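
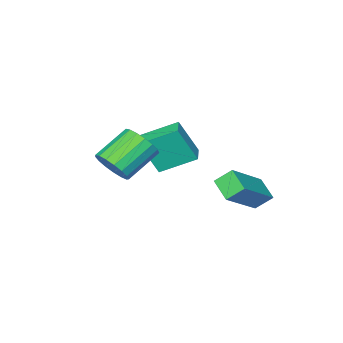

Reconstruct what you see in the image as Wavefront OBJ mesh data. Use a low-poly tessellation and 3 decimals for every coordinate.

v 4.352 -1.876 1.348
v 4.796 -2.054 2.051
v 3.372 -1.961 2.975
v 2.928 -1.784 2.272
v 4.808 -1.648 2.028
v 3.384 -1.555 2.952
v 4.715 -1.294 1.85
v 3.291 -1.201 2.773
v 4.539 -1.074 1.556
v 3.115 -0.981 2.48
v 4.321 -1.037 1.215
v 2.897 -0.945 2.139
v 4.109 -1.193 0.905
v 2.685 -1.1 1.829
v 3.953 -1.506 0.696
v 2.529 -1.413 1.62
v 3.888 -1.903 0.636
v 2.464 -1.81 1.56
v 3.93 -2.294 0.74
v 2.506 -2.201 1.664
v 4.068 -2.59 0.983
v 2.644 -2.497 1.907
v 4.272 -2.722 1.309
v 2.848 -2.629 2.233
v 4.493 -2.66 1.645
v 3.069 -2.567 2.569
v 4.683 -2.419 1.912
v 3.259 -2.326 2.836
v 0.198 0.873 -0.313
v -0.295 1.327 0.273
v 0.439 1.785 -0.818
v -0.054 2.239 -0.232
v 1.954 1.121 0.972
v 1.461 1.575 1.558
v 2.195 2.033 0.467
v 1.702 2.487 1.053
v 0.744 -3.251 -0.349
v 1.292 -3.807 1.195
v -0.346 -2.209 0.414
v 0.202 -2.765 1.957
v 1.398 -2.575 -0.337
v 1.946 -3.131 1.206
v 0.308 -1.533 0.425
v 0.856 -2.089 1.969
f 2 1 5
f 2 5 3
f 3 5 6
f 3 6 4
f 5 1 7
f 5 7 6
f 6 7 8
f 6 8 4
f 7 1 9
f 7 9 8
f 8 9 10
f 8 10 4
f 9 1 11
f 9 11 10
f 10 11 12
f 10 12 4
f 11 1 13
f 11 13 12
f 12 13 14
f 12 14 4
f 13 1 15
f 13 15 14
f 14 15 16
f 14 16 4
f 15 1 17
f 15 17 16
f 16 17 18
f 16 18 4
f 17 1 19
f 17 19 18
f 18 19 20
f 18 20 4
f 19 1 21
f 19 21 20
f 20 21 22
f 20 22 4
f 21 1 23
f 21 23 22
f 22 23 24
f 22 24 4
f 23 1 25
f 23 25 24
f 24 25 26
f 24 26 4
f 25 1 27
f 25 27 26
f 26 27 28
f 26 28 4
f 27 1 2
f 27 2 28
f 28 2 3
f 28 3 4
f 30 32 29
f 33 30 29
f 29 32 31
f 31 33 29
f 30 36 32
f 34 30 33
f 34 36 30
f 32 36 31
f 35 33 31
f 31 36 35
f 35 34 33
f 36 34 35
f 38 40 37
f 41 38 37
f 37 40 39
f 39 41 37
f 38 44 40
f 42 38 41
f 42 44 38
f 40 44 39
f 43 41 39
f 39 44 43
f 43 42 41
f 44 42 43



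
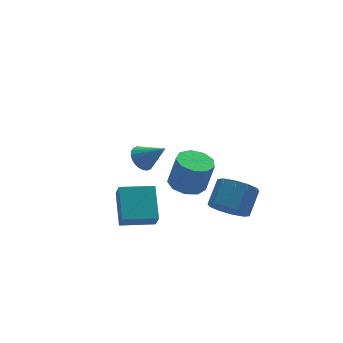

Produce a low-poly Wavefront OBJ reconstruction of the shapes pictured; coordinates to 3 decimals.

v -2.512 -0.803 1.92
v -2.104 -1.059 1.399
v -1.808 -1.677 2.9
v -1.954 -0.842 1.484
v -1.888 -0.619 1.635
v -1.918 -0.425 1.83
v -2.038 -0.288 2.039
v -2.231 -0.229 2.229
v -2.466 -0.258 2.373
v -2.708 -0.37 2.447
v -2.921 -0.548 2.442
v -3.071 -0.764 2.356
v -3.136 -0.987 2.205
v -3.106 -1.181 2.01
v -2.986 -1.318 1.801
v -2.794 -1.377 1.611
v -2.559 -1.348 1.467
v -2.316 -1.236 1.393
v 2.036 2.97 -4.215
v 3 2.876 -4.419
v 3.348 2.636 -2.67
v 2.384 2.73 -2.465
v 2.851 3.526 -4.301
v 3.199 3.286 -2.551
v 2.32 3.915 -4.142
v 2.668 3.676 -2.392
v 1.657 3.863 -4.017
v 2.004 3.623 -2.267
v 1.171 3.392 -3.985
v 1.518 3.152 -2.235
v 1.09 2.724 -4.06
v 1.437 2.484 -2.311
v 1.452 2.171 -4.208
v 1.799 1.931 -2.458
v 2.087 1.992 -4.359
v 2.435 1.752 -2.609
v 2.699 2.27 -4.442
v 3.046 2.031 -2.693
v -3.434 -0.199 -2.87
v -3.553 -0.722 -2.038
v -2.784 1.296 -1.837
v -2.903 0.773 -1.005
v -1.837 -0.793 -3.015
v -1.956 -1.316 -2.183
v -1.187 0.702 -1.982
v -1.306 0.179 -1.15
v 2.493 -0.198 -4.183
v 2.973 0.247 -5.017
v 3.967 0.984 -4.051
v 3.487 0.538 -3.217
v 2.49 0.646 -4.824
v 3.485 1.383 -3.858
v 2.008 0.722 -4.387
v 3.003 1.459 -3.42
v 1.712 0.447 -3.871
v 2.706 1.184 -2.905
v 1.714 -0.075 -3.475
v 2.708 0.662 -2.509
v 2.013 -0.644 -3.349
v 3.007 0.093 -2.383
v 2.495 -1.043 -3.542
v 3.49 -0.306 -2.576
v 2.977 -1.119 -3.98
v 3.972 -0.382 -3.013
v 3.274 -0.844 -4.495
v 4.268 -0.107 -3.529
v 3.272 -0.322 -4.891
v 4.266 0.415 -3.925
f 2 1 4
f 2 4 3
f 4 1 5
f 4 5 3
f 5 1 6
f 5 6 3
f 6 1 7
f 6 7 3
f 7 1 8
f 7 8 3
f 8 1 9
f 8 9 3
f 9 1 10
f 9 10 3
f 10 1 11
f 10 11 3
f 11 1 12
f 11 12 3
f 12 1 13
f 12 13 3
f 13 1 14
f 13 14 3
f 14 1 15
f 14 15 3
f 15 1 16
f 15 16 3
f 16 1 17
f 16 17 3
f 17 1 18
f 17 18 3
f 18 1 2
f 18 2 3
f 20 19 23
f 20 23 21
f 21 23 24
f 21 24 22
f 23 19 25
f 23 25 24
f 24 25 26
f 24 26 22
f 25 19 27
f 25 27 26
f 26 27 28
f 26 28 22
f 27 19 29
f 27 29 28
f 28 29 30
f 28 30 22
f 29 19 31
f 29 31 30
f 30 31 32
f 30 32 22
f 31 19 33
f 31 33 32
f 32 33 34
f 32 34 22
f 33 19 35
f 33 35 34
f 34 35 36
f 34 36 22
f 35 19 37
f 35 37 36
f 36 37 38
f 36 38 22
f 37 19 20
f 37 20 38
f 38 20 21
f 38 21 22
f 40 42 39
f 43 40 39
f 39 42 41
f 41 43 39
f 40 46 42
f 44 40 43
f 44 46 40
f 42 46 41
f 45 43 41
f 41 46 45
f 45 44 43
f 46 44 45
f 48 47 51
f 48 51 49
f 49 51 52
f 49 52 50
f 51 47 53
f 51 53 52
f 52 53 54
f 52 54 50
f 53 47 55
f 53 55 54
f 54 55 56
f 54 56 50
f 55 47 57
f 55 57 56
f 56 57 58
f 56 58 50
f 57 47 59
f 57 59 58
f 58 59 60
f 58 60 50
f 59 47 61
f 59 61 60
f 60 61 62
f 60 62 50
f 61 47 63
f 61 63 62
f 62 63 64
f 62 64 50
f 63 47 65
f 63 65 64
f 64 65 66
f 64 66 50
f 65 47 67
f 65 67 66
f 66 67 68
f 66 68 50
f 67 47 48
f 67 48 68
f 68 48 49
f 68 49 50



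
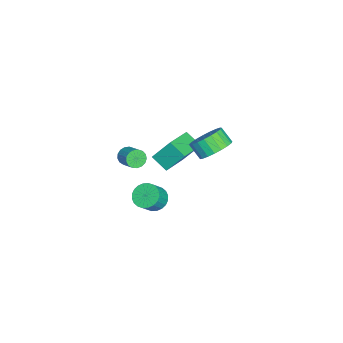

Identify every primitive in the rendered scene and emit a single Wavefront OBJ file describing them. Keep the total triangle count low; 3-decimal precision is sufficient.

v 0.725 -1.181 -0.03
v 1.131 -1.332 -0.445
v 1.901 -0.69 0.075
v 1.495 -0.539 0.49
v 1.007 -1.096 -0.553
v 1.778 -0.454 -0.032
v 0.819 -0.88 -0.541
v 1.589 -0.238 -0.02
v 0.609 -0.732 -0.411
v 1.379 -0.091 0.109
v 0.425 -0.688 -0.195
v 1.196 -0.046 0.325
v 0.31 -0.756 0.059
v 1.081 -0.114 0.58
v 0.291 -0.922 0.293
v 1.061 -0.28 0.813
v 0.37 -1.147 0.453
v 1.141 -0.505 0.973
v 0.531 -1.38 0.502
v 1.302 -0.738 1.022
v 0.736 -1.567 0.429
v 1.507 -0.925 0.949
v 0.939 -1.666 0.251
v 1.709 -1.024 0.771
v 1.092 -1.654 0.009
v 1.863 -1.012 0.529
v 1.161 -1.533 -0.243
v 1.932 -0.891 0.278
v -0.854 3.368 -0.222
v 0.016 2.799 -0.263
v -0.376 2.144 0.5
v -1.246 2.712 0.542
v 0.114 3.092 0.039
v -0.278 2.437 0.802
v 0.046 3.433 0.296
v -0.347 2.777 1.06
v -0.179 3.762 0.464
v -0.571 3.107 1.227
v -0.52 4.024 0.513
v -0.912 3.368 1.277
v -0.919 4.171 0.435
v -1.311 3.516 1.199
v -1.307 4.18 0.244
v -1.699 3.525 1.007
v -1.616 4.049 -0.028
v -2.008 3.393 0.735
v -1.794 3.799 -0.334
v -2.186 3.144 0.43
v -1.809 3.475 -0.62
v -2.201 2.82 0.144
v -1.659 3.133 -0.837
v -2.051 2.477 -0.074
v -1.37 2.831 -0.948
v -1.762 2.175 -0.184
v -0.991 2.622 -0.933
v -1.384 1.966 -0.17
v -0.589 2.542 -0.795
v -0.982 1.886 -0.032
v -0.233 2.604 -0.558
v -0.625 1.949 0.205
v -4.37 0.947 -4.487
v -4.86 0.039 -3.837
v -4.47 1.964 -3.141
v -4.96 1.056 -2.491
v -2.46 0.344 -3.889
v -2.95 -0.564 -3.239
v -2.56 1.361 -2.543
v -3.05 0.453 -1.893
v 2.806 0.668 -1.544
v 3.431 0.918 -1.957
v 4.139 0.581 -1.089
v 3.514 0.332 -0.676
v 3.358 1.172 -1.799
v 4.066 0.836 -0.93
v 3.201 1.35 -1.602
v 3.909 1.013 -0.734
v 2.984 1.424 -1.396
v 3.692 1.087 -0.528
v 2.739 1.382 -1.213
v 3.447 1.046 -0.345
v 2.505 1.233 -1.08
v 3.213 0.896 -0.212
v 2.317 0.997 -1.018
v 3.025 0.66 -0.15
v 2.203 0.711 -1.036
v 2.911 0.374 -0.168
v 2.181 0.419 -1.131
v 2.889 0.082 -0.263
v 2.254 0.164 -1.29
v 2.962 -0.172 -0.421
v 2.411 -0.013 -1.486
v 3.119 -0.35 -0.618
v 2.628 -0.087 -1.692
v 3.336 -0.424 -0.824
v 2.873 -0.046 -1.875
v 3.581 -0.382 -1.007
v 3.107 0.104 -2.008
v 3.815 -0.233 -1.14
v 3.295 0.34 -2.07
v 4.003 0.003 -1.202
v 3.409 0.626 -2.052
v 4.117 0.289 -1.184
f 2 1 5
f 2 5 3
f 3 5 6
f 3 6 4
f 5 1 7
f 5 7 6
f 6 7 8
f 6 8 4
f 7 1 9
f 7 9 8
f 8 9 10
f 8 10 4
f 9 1 11
f 9 11 10
f 10 11 12
f 10 12 4
f 11 1 13
f 11 13 12
f 12 13 14
f 12 14 4
f 13 1 15
f 13 15 14
f 14 15 16
f 14 16 4
f 15 1 17
f 15 17 16
f 16 17 18
f 16 18 4
f 17 1 19
f 17 19 18
f 18 19 20
f 18 20 4
f 19 1 21
f 19 21 20
f 20 21 22
f 20 22 4
f 21 1 23
f 21 23 22
f 22 23 24
f 22 24 4
f 23 1 25
f 23 25 24
f 24 25 26
f 24 26 4
f 25 1 27
f 25 27 26
f 26 27 28
f 26 28 4
f 27 1 2
f 27 2 28
f 28 2 3
f 28 3 4
f 30 29 33
f 30 33 31
f 31 33 34
f 31 34 32
f 33 29 35
f 33 35 34
f 34 35 36
f 34 36 32
f 35 29 37
f 35 37 36
f 36 37 38
f 36 38 32
f 37 29 39
f 37 39 38
f 38 39 40
f 38 40 32
f 39 29 41
f 39 41 40
f 40 41 42
f 40 42 32
f 41 29 43
f 41 43 42
f 42 43 44
f 42 44 32
f 43 29 45
f 43 45 44
f 44 45 46
f 44 46 32
f 45 29 47
f 45 47 46
f 46 47 48
f 46 48 32
f 47 29 49
f 47 49 48
f 48 49 50
f 48 50 32
f 49 29 51
f 49 51 50
f 50 51 52
f 50 52 32
f 51 29 53
f 51 53 52
f 52 53 54
f 52 54 32
f 53 29 55
f 53 55 54
f 54 55 56
f 54 56 32
f 55 29 57
f 55 57 56
f 56 57 58
f 56 58 32
f 57 29 59
f 57 59 58
f 58 59 60
f 58 60 32
f 59 29 30
f 59 30 60
f 60 30 31
f 60 31 32
f 62 64 61
f 65 62 61
f 61 64 63
f 63 65 61
f 62 68 64
f 66 62 65
f 66 68 62
f 64 68 63
f 67 65 63
f 63 68 67
f 67 66 65
f 68 66 67
f 70 69 73
f 70 73 71
f 71 73 74
f 71 74 72
f 73 69 75
f 73 75 74
f 74 75 76
f 74 76 72
f 75 69 77
f 75 77 76
f 76 77 78
f 76 78 72
f 77 69 79
f 77 79 78
f 78 79 80
f 78 80 72
f 79 69 81
f 79 81 80
f 80 81 82
f 80 82 72
f 81 69 83
f 81 83 82
f 82 83 84
f 82 84 72
f 83 69 85
f 83 85 84
f 84 85 86
f 84 86 72
f 85 69 87
f 85 87 86
f 86 87 88
f 86 88 72
f 87 69 89
f 87 89 88
f 88 89 90
f 88 90 72
f 89 69 91
f 89 91 90
f 90 91 92
f 90 92 72
f 91 69 93
f 91 93 92
f 92 93 94
f 92 94 72
f 93 69 95
f 93 95 94
f 94 95 96
f 94 96 72
f 95 69 97
f 95 97 96
f 96 97 98
f 96 98 72
f 97 69 99
f 97 99 98
f 98 99 100
f 98 100 72
f 99 69 101
f 99 101 100
f 100 101 102
f 100 102 72
f 101 69 70
f 101 70 102
f 102 70 71
f 102 71 72



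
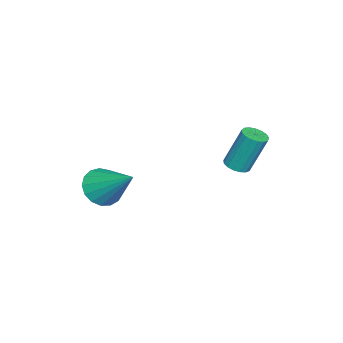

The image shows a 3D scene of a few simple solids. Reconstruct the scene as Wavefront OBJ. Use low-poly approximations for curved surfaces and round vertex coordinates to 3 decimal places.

v 0.666 -3.928 1.887
v 0.987 -3.471 1.156
v 1.374 -2.372 3.173
v 0.575 -3.321 1.202
v 0.184 -3.311 1.404
v -0.096 -3.441 1.717
v -0.202 -3.684 2.069
v -0.11 -3.982 2.38
v 0.16 -4.268 2.577
v 0.546 -4.476 2.616
v 0.96 -4.559 2.489
v 1.306 -4.498 2.223
v 1.505 -4.305 1.881
v 1.512 -4.027 1.54
v 1.325 -3.726 1.278
v -1.768 0.609 2.725
v -1.262 0.406 2.85
v -1.425 1.067 4.581
v -1.932 1.271 4.455
v -1.211 0.653 2.76
v -1.374 1.315 4.491
v -1.288 0.89 2.662
v -1.451 1.552 4.393
v -1.475 1.063 2.579
v -1.638 1.725 4.309
v -1.729 1.132 2.528
v -1.892 1.794 4.259
v -1.992 1.081 2.523
v -2.155 1.743 4.254
v -2.204 0.922 2.564
v -2.367 1.584 4.295
v -2.316 0.691 2.642
v -2.479 1.353 4.372
v -2.303 0.442 2.738
v -2.466 1.103 4.469
v -2.167 0.23 2.832
v -2.33 0.892 4.563
v -1.94 0.106 2.901
v -2.103 0.768 4.632
v -1.673 0.097 2.93
v -1.836 0.758 4.66
v -1.429 0.205 2.911
v -1.592 0.867 4.642
f 2 1 4
f 2 4 3
f 4 1 5
f 4 5 3
f 5 1 6
f 5 6 3
f 6 1 7
f 6 7 3
f 7 1 8
f 7 8 3
f 8 1 9
f 8 9 3
f 9 1 10
f 9 10 3
f 10 1 11
f 10 11 3
f 11 1 12
f 11 12 3
f 12 1 13
f 12 13 3
f 13 1 14
f 13 14 3
f 14 1 15
f 14 15 3
f 15 1 2
f 15 2 3
f 17 16 20
f 17 20 18
f 18 20 21
f 18 21 19
f 20 16 22
f 20 22 21
f 21 22 23
f 21 23 19
f 22 16 24
f 22 24 23
f 23 24 25
f 23 25 19
f 24 16 26
f 24 26 25
f 25 26 27
f 25 27 19
f 26 16 28
f 26 28 27
f 27 28 29
f 27 29 19
f 28 16 30
f 28 30 29
f 29 30 31
f 29 31 19
f 30 16 32
f 30 32 31
f 31 32 33
f 31 33 19
f 32 16 34
f 32 34 33
f 33 34 35
f 33 35 19
f 34 16 36
f 34 36 35
f 35 36 37
f 35 37 19
f 36 16 38
f 36 38 37
f 37 38 39
f 37 39 19
f 38 16 40
f 38 40 39
f 39 40 41
f 39 41 19
f 40 16 42
f 40 42 41
f 41 42 43
f 41 43 19
f 42 16 17
f 42 17 43
f 43 17 18
f 43 18 19



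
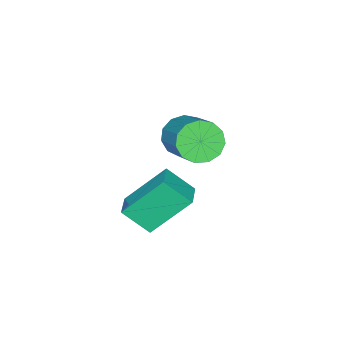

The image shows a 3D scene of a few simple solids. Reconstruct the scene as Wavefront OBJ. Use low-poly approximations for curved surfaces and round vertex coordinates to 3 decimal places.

v 0.562 3.109 -3.229
v 0.976 2.147 -2.315
v 1.408 3.649 -3.044
v 1.821 2.687 -2.13
v 1.599 2.033 -4.83
v 2.012 1.071 -3.916
v 2.444 2.573 -4.645
v 2.858 1.611 -3.731
v -2.349 0.418 -3.787
v -1.538 0.213 -4.216
v -0.52 1.696 -3.002
v -1.331 1.902 -2.573
v -1.763 0.6 -4.499
v -0.745 2.083 -3.286
v -2.174 0.929 -4.557
v -1.157 2.412 -3.343
v -2.641 1.096 -4.37
v -1.623 2.579 -3.156
v -3.015 1.048 -3.997
v -1.997 2.531 -2.784
v -3.177 0.8 -3.558
v -2.159 2.283 -2.345
v -3.077 0.431 -3.192
v -2.059 1.914 -1.978
v -2.745 0.058 -3.014
v -1.727 1.541 -1.801
v -2.288 -0.2 -3.082
v -1.27 1.283 -1.868
v -1.85 -0.262 -3.373
v -0.832 1.221 -2.16
v -1.57 -0.108 -3.796
v -0.553 1.375 -2.582
f 2 4 1
f 5 2 1
f 1 4 3
f 3 5 1
f 2 8 4
f 6 2 5
f 6 8 2
f 4 8 3
f 7 5 3
f 3 8 7
f 7 6 5
f 8 6 7
f 10 9 13
f 10 13 11
f 11 13 14
f 11 14 12
f 13 9 15
f 13 15 14
f 14 15 16
f 14 16 12
f 15 9 17
f 15 17 16
f 16 17 18
f 16 18 12
f 17 9 19
f 17 19 18
f 18 19 20
f 18 20 12
f 19 9 21
f 19 21 20
f 20 21 22
f 20 22 12
f 21 9 23
f 21 23 22
f 22 23 24
f 22 24 12
f 23 9 25
f 23 25 24
f 24 25 26
f 24 26 12
f 25 9 27
f 25 27 26
f 26 27 28
f 26 28 12
f 27 9 29
f 27 29 28
f 28 29 30
f 28 30 12
f 29 9 31
f 29 31 30
f 30 31 32
f 30 32 12
f 31 9 10
f 31 10 32
f 32 10 11
f 32 11 12



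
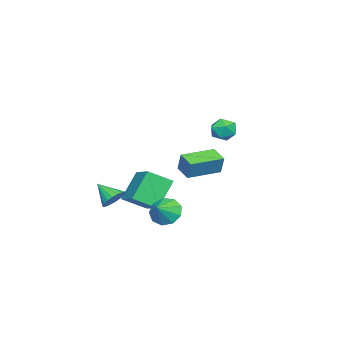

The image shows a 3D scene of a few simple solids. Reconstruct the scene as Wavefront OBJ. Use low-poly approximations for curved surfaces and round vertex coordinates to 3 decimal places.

v 1.219 3.331 4.401
v 1.607 3.497 3.76
v 1.273 2.123 4.12
v 1.661 2.289 3.479
v 1.992 2.388 4.165
v 1.958 3.135 4.338
v 0.922 2.485 3.542
v 0.888 3.232 3.715
v 1.423 2.975 3.229
v 2.085 2.915 3.614
v 0.795 2.705 4.266
v 1.457 2.645 4.651
v 2.665 -2.566 -1.185
v 3.013 -2.194 -0.648
v 2.455 -3.594 -0.335
v 2.7 -2.099 -0.611
v 2.379 -2.097 -0.688
v 2.116 -2.188 -0.863
v 1.961 -2.354 -1.101
v 1.945 -2.561 -1.357
v 2.072 -2.77 -1.578
v 2.316 -2.938 -1.721
v 2.63 -3.032 -1.758
v 2.95 -3.034 -1.681
v 3.214 -2.943 -1.507
v 3.369 -2.778 -1.268
v 3.384 -2.57 -1.013
v 3.257 -2.362 -0.791
v 1.286 0.294 0.922
v 1.546 0.577 1.964
v -0.238 1.443 0.99
v 0.022 1.726 2.032
v 1.858 1.074 0.568
v 2.118 1.357 1.61
v 0.334 2.223 0.636
v 0.594 2.506 1.678
v -2.747 -3.299 -3.858
v -3.906 -2.944 -2.243
v -1.33 -1.976 -3.133
v -2.49 -1.62 -1.517
v -2.05 -4.46 -3.103
v -3.21 -4.104 -1.487
v -0.634 -3.136 -2.377
v -1.793 -2.781 -0.762
v -0.624 -1.232 -3.004
v -0.12 -1.219 -3.797
v 0.304 -1.308 -2.416
v -0.207 -0.619 -3.582
v -0.489 -0.306 -3.096
v -0.834 -0.427 -2.567
v -1.081 -0.924 -2.242
v -1.113 -1.565 -2.274
v -0.917 -2.051 -2.647
v -0.583 -2.153 -3.187
v -0.268 -1.825 -3.641
f 1 12 6
f 1 6 2
f 1 2 8
f 1 8 11
f 1 11 12
f 2 6 10
f 6 12 5
f 12 11 3
f 11 8 7
f 8 2 9
f 4 10 5
f 4 5 3
f 4 3 7
f 4 7 9
f 4 9 10
f 5 10 6
f 3 5 12
f 7 3 11
f 9 7 8
f 10 9 2
f 14 13 16
f 14 16 15
f 16 13 17
f 16 17 15
f 17 13 18
f 17 18 15
f 18 13 19
f 18 19 15
f 19 13 20
f 19 20 15
f 20 13 21
f 20 21 15
f 21 13 22
f 21 22 15
f 22 13 23
f 22 23 15
f 23 13 24
f 23 24 15
f 24 13 25
f 24 25 15
f 25 13 26
f 25 26 15
f 26 13 27
f 26 27 15
f 27 13 28
f 27 28 15
f 28 13 14
f 28 14 15
f 30 32 29
f 33 30 29
f 29 32 31
f 31 33 29
f 30 36 32
f 34 30 33
f 34 36 30
f 32 36 31
f 35 33 31
f 31 36 35
f 35 34 33
f 36 34 35
f 38 40 37
f 41 38 37
f 37 40 39
f 39 41 37
f 38 44 40
f 42 38 41
f 42 44 38
f 40 44 39
f 43 41 39
f 39 44 43
f 43 42 41
f 44 42 43
f 46 45 48
f 46 48 47
f 48 45 49
f 48 49 47
f 49 45 50
f 49 50 47
f 50 45 51
f 50 51 47
f 51 45 52
f 51 52 47
f 52 45 53
f 52 53 47
f 53 45 54
f 53 54 47
f 54 45 55
f 54 55 47
f 55 45 46
f 55 46 47



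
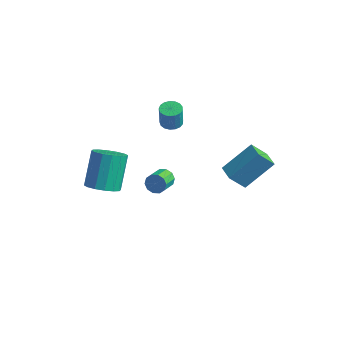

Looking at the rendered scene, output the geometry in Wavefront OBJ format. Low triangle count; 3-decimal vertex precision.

v -0.49 -2.084 0.833
v -0.155 -2.227 0.421
v 0.006 -3.159 0.876
v -0.33 -3.016 1.287
v 0.032 -2.077 0.662
v 0.193 -3.01 1.117
v 0.02 -1.93 0.968
v 0.181 -2.863 1.423
v -0.187 -1.841 1.222
v -0.027 -2.774 1.677
v -0.51 -1.846 1.328
v -0.35 -2.778 1.783
v -0.826 -1.941 1.244
v -0.665 -2.873 1.699
v -1.013 -2.09 1.003
v -0.852 -3.023 1.458
v -1.001 -2.237 0.697
v -0.84 -3.17 1.152
v -0.793 -2.326 0.443
v -0.633 -3.259 0.898
v -0.47 -2.322 0.337
v -0.31 -3.254 0.792
v 3.277 -0.875 1.26
v 2.763 -1.485 2.236
v 2.551 -0.364 1.197
v 2.037 -0.974 2.172
v 4.063 0.394 2.468
v 3.549 -0.216 3.443
v 3.337 0.905 2.404
v 2.823 0.295 3.38
v -1.638 0.249 2.691
v -1.246 0.662 2.714
v -1.229 0.584 3.851
v -1.622 0.171 3.829
v -1.483 0.797 2.727
v -1.467 0.718 3.864
v -1.756 0.806 2.732
v -1.739 0.727 3.869
v -2.001 0.687 2.727
v -1.985 0.609 3.864
v -2.164 0.468 2.714
v -2.147 0.39 3.851
v -2.206 0.199 2.696
v -2.19 0.121 3.833
v -2.118 -0.058 2.677
v -2.102 -0.137 3.814
v -1.92 -0.245 2.661
v -1.904 -0.324 3.799
v -1.658 -0.319 2.652
v -1.641 -0.398 3.79
v -1.391 -0.263 2.652
v -1.374 -0.341 3.79
v -1.181 -0.089 2.661
v -1.164 -0.168 3.799
v -1.075 0.162 2.677
v -1.059 0.084 3.814
v -1.099 0.433 2.696
v -1.082 0.355 3.833
v -2.548 -4.194 0.717
v -2.042 -4.699 1.23
v -2.426 -3.53 2.757
v -2.932 -3.026 2.243
v -1.761 -4.384 1.06
v -2.144 -3.216 2.586
v -1.69 -4.018 0.798
v -2.073 -2.85 2.324
v -1.849 -3.7 0.514
v -2.233 -2.531 2.04
v -2.196 -3.514 0.284
v -2.579 -2.345 1.811
v -2.637 -3.51 0.171
v -3.02 -2.341 1.697
v -3.054 -3.69 0.203
v -3.438 -2.521 1.73
v -3.336 -4.004 0.374
v -3.719 -2.836 1.9
v -3.407 -4.37 0.636
v -3.79 -3.202 2.162
v -3.247 -4.689 0.92
v -3.631 -3.52 2.446
v -2.901 -4.875 1.149
v -3.284 -3.706 2.676
v -2.46 -4.879 1.263
v -2.843 -3.71 2.789
f 2 1 5
f 2 5 3
f 3 5 6
f 3 6 4
f 5 1 7
f 5 7 6
f 6 7 8
f 6 8 4
f 7 1 9
f 7 9 8
f 8 9 10
f 8 10 4
f 9 1 11
f 9 11 10
f 10 11 12
f 10 12 4
f 11 1 13
f 11 13 12
f 12 13 14
f 12 14 4
f 13 1 15
f 13 15 14
f 14 15 16
f 14 16 4
f 15 1 17
f 15 17 16
f 16 17 18
f 16 18 4
f 17 1 19
f 17 19 18
f 18 19 20
f 18 20 4
f 19 1 21
f 19 21 20
f 20 21 22
f 20 22 4
f 21 1 2
f 21 2 22
f 22 2 3
f 22 3 4
f 24 26 23
f 27 24 23
f 23 26 25
f 25 27 23
f 24 30 26
f 28 24 27
f 28 30 24
f 26 30 25
f 29 27 25
f 25 30 29
f 29 28 27
f 30 28 29
f 32 31 35
f 32 35 33
f 33 35 36
f 33 36 34
f 35 31 37
f 35 37 36
f 36 37 38
f 36 38 34
f 37 31 39
f 37 39 38
f 38 39 40
f 38 40 34
f 39 31 41
f 39 41 40
f 40 41 42
f 40 42 34
f 41 31 43
f 41 43 42
f 42 43 44
f 42 44 34
f 43 31 45
f 43 45 44
f 44 45 46
f 44 46 34
f 45 31 47
f 45 47 46
f 46 47 48
f 46 48 34
f 47 31 49
f 47 49 48
f 48 49 50
f 48 50 34
f 49 31 51
f 49 51 50
f 50 51 52
f 50 52 34
f 51 31 53
f 51 53 52
f 52 53 54
f 52 54 34
f 53 31 55
f 53 55 54
f 54 55 56
f 54 56 34
f 55 31 57
f 55 57 56
f 56 57 58
f 56 58 34
f 57 31 32
f 57 32 58
f 58 32 33
f 58 33 34
f 60 59 63
f 60 63 61
f 61 63 64
f 61 64 62
f 63 59 65
f 63 65 64
f 64 65 66
f 64 66 62
f 65 59 67
f 65 67 66
f 66 67 68
f 66 68 62
f 67 59 69
f 67 69 68
f 68 69 70
f 68 70 62
f 69 59 71
f 69 71 70
f 70 71 72
f 70 72 62
f 71 59 73
f 71 73 72
f 72 73 74
f 72 74 62
f 73 59 75
f 73 75 74
f 74 75 76
f 74 76 62
f 75 59 77
f 75 77 76
f 76 77 78
f 76 78 62
f 77 59 79
f 77 79 78
f 78 79 80
f 78 80 62
f 79 59 81
f 79 81 80
f 80 81 82
f 80 82 62
f 81 59 83
f 81 83 82
f 82 83 84
f 82 84 62
f 83 59 60
f 83 60 84
f 84 60 61
f 84 61 62



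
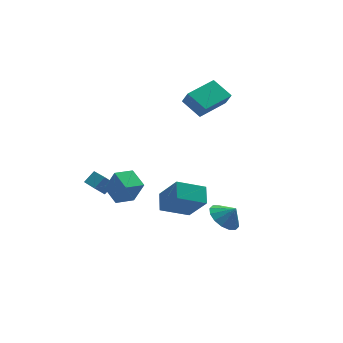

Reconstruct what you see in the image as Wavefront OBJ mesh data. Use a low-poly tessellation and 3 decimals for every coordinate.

v -4.2 -0.397 -2.646
v -3.763 -0.831 -1.235
v -4.348 0.852 -2.217
v -3.912 0.419 -0.805
v -3.028 -0.159 -2.935
v -2.592 -0.592 -1.523
v -3.177 1.091 -2.505
v -2.74 0.657 -1.094
v 1.277 0.626 2.222
v 1.416 0.19 3.054
v 0.731 1.805 2.932
v 0.87 1.368 3.764
v 3.25 1.472 2.336
v 3.389 1.035 3.168
v 2.704 2.65 3.046
v 2.843 2.214 3.878
v -3.994 1.736 -3.428
v -4.528 1.85 -2.83
v -4.1 3.106 -3.785
v -4.634 3.221 -3.187
v -3.306 1.939 -2.853
v -3.84 2.054 -2.255
v -3.412 3.31 -3.21
v -3.946 3.424 -2.612
v -1.333 0.209 -4.541
v -0.788 -0.931 -2.915
v -0.91 1.226 -3.97
v -0.365 0.085 -2.344
v 0.345 -0.065 -5.296
v 0.89 -1.206 -3.67
v 0.768 0.951 -4.725
v 1.313 -0.189 -3.099
v 0.96 -3.297 -3.447
v 1.533 -2.442 -3.485
v 1.5 -3.623 -2.633
v 1.125 -2.32 -3.165
v 0.672 -2.46 -2.92
v 0.296 -2.824 -2.817
v 0.099 -3.315 -2.882
v 0.132 -3.801 -3.099
v 0.386 -4.152 -3.409
v 0.795 -4.274 -3.729
v 1.247 -4.134 -3.974
v 1.623 -3.77 -4.077
v 1.821 -3.279 -4.012
v 1.788 -2.793 -3.795
f 2 4 1
f 5 2 1
f 1 4 3
f 3 5 1
f 2 8 4
f 6 2 5
f 6 8 2
f 4 8 3
f 7 5 3
f 3 8 7
f 7 6 5
f 8 6 7
f 10 12 9
f 13 10 9
f 9 12 11
f 11 13 9
f 10 16 12
f 14 10 13
f 14 16 10
f 12 16 11
f 15 13 11
f 11 16 15
f 15 14 13
f 16 14 15
f 18 20 17
f 21 18 17
f 17 20 19
f 19 21 17
f 18 24 20
f 22 18 21
f 22 24 18
f 20 24 19
f 23 21 19
f 19 24 23
f 23 22 21
f 24 22 23
f 26 28 25
f 29 26 25
f 25 28 27
f 27 29 25
f 26 32 28
f 30 26 29
f 30 32 26
f 28 32 27
f 31 29 27
f 27 32 31
f 31 30 29
f 32 30 31
f 34 33 36
f 34 36 35
f 36 33 37
f 36 37 35
f 37 33 38
f 37 38 35
f 38 33 39
f 38 39 35
f 39 33 40
f 39 40 35
f 40 33 41
f 40 41 35
f 41 33 42
f 41 42 35
f 42 33 43
f 42 43 35
f 43 33 44
f 43 44 35
f 44 33 45
f 44 45 35
f 45 33 46
f 45 46 35
f 46 33 34
f 46 34 35



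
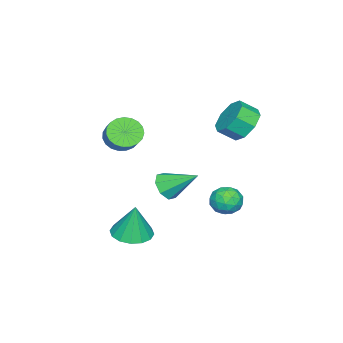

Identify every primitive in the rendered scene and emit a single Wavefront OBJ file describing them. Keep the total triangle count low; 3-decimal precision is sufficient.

v 2.16 -1.203 -4.689
v 2.748 -0.359 -4.847
v 2.28 -0.937 -2.831
v 2.241 -0.177 -4.84
v 1.713 -0.269 -4.793
v 1.304 -0.612 -4.717
v 1.125 -1.112 -4.634
v 1.223 -1.637 -4.566
v 1.572 -2.046 -4.53
v 2.078 -2.228 -4.537
v 2.607 -2.136 -4.584
v 3.015 -1.793 -4.66
v 3.194 -1.293 -4.743
v 3.096 -0.768 -4.812
v -1.863 2.74 1.525
v -0.908 3.075 1.242
v -0.463 2.334 1.873
v -1.417 2 2.155
v -1.189 3.458 1.891
v -0.744 2.717 2.522
v -1.865 3.421 2.324
v -1.419 2.68 2.955
v -2.539 2.985 2.29
v -2.093 2.244 2.92
v -2.817 2.406 1.807
v -2.372 1.665 2.438
v -2.536 2.023 1.158
v -2.091 1.282 1.789
v -1.861 2.06 0.725
v -1.415 1.319 1.356
v -1.187 2.496 0.76
v -0.741 1.755 1.39
v -1.753 2.505 -3.49
v -1.141 2.19 -4.043
v -2.519 1.31 -3.657
v -1.907 0.995 -4.21
v -1.723 1.083 -3.35
v -1.249 1.822 -3.247
v -2.411 1.678 -4.453
v -1.937 2.417 -4.35
v -1.547 1.678 -4.638
v -1.122 1.311 -3.956
v -2.538 2.189 -3.744
v -2.113 1.822 -3.062
v -1.38 2.452 -3.752
v -2.28 1.048 -3.948
v -2.172 1.1 -3.443
v -1.812 0.914 -3.768
v -1.443 2.236 -3.284
v -1.083 2.05 -3.609
v -1.426 1.4 -3.202
v -2.577 1.45 -4.091
v -2.217 1.264 -4.416
v -1.848 2.586 -3.932
v -1.488 2.4 -4.257
v -2.234 2.1 -4.498
v -1.259 1.966 -4.426
v -1.709 1.264 -4.524
v -2.005 1.666 -4.667
v -1.727 2.1 -4.607
v -1.009 1.75 -4.026
v -1.459 1.048 -4.124
v -1.351 1.1 -3.619
v -1.072 1.534 -3.558
v -1.248 1.45 -4.376
v -2.201 2.452 -3.576
v -2.651 1.75 -3.674
v -2.588 1.966 -4.142
v -2.309 2.4 -4.081
v -1.951 2.236 -3.176
v -2.401 1.534 -3.274
v -1.933 1.4 -3.093
v -1.655 1.834 -3.033
v -2.412 2.05 -3.324
v 0.708 -2.512 0.723
v 1.284 -2.343 0.066
v 1.949 -1.758 0.8
v 1.372 -1.928 1.457
v 1.054 -2.054 0.044
v 1.719 -1.469 0.778
v 0.765 -1.844 0.138
v 1.429 -1.259 0.872
v 0.465 -1.749 0.334
v 1.13 -1.164 1.068
v 0.208 -1.787 0.598
v 0.872 -1.202 1.332
v 0.037 -1.95 0.882
v 0.701 -1.365 1.616
v -0.018 -2.21 1.14
v 0.646 -1.625 1.874
v 0.052 -2.523 1.325
v 0.717 -1.938 2.059
v 0.236 -2.834 1.406
v 0.901 -2.249 2.14
v 0.501 -3.089 1.369
v 1.166 -2.504 2.103
v 0.803 -3.244 1.22
v 1.467 -2.659 1.954
v 1.087 -3.273 0.986
v 1.752 -2.688 1.72
v 1.306 -3.171 0.706
v 1.971 -2.586 1.44
v 1.422 -2.954 0.429
v 2.086 -2.369 1.163
v 1.414 -2.662 0.202
v 2.079 -2.077 0.936
v -1.968 -1.539 -3.804
v -1.41 -1.124 -4.327
v -2.172 0.079 -2.736
v -2.041 -1.069 -4.532
v -2.63 -1.289 -4.31
v -2.83 -1.656 -3.792
v -2.526 -1.955 -3.281
v -1.895 -2.01 -3.076
v -1.306 -1.79 -3.297
v -1.106 -1.423 -3.816
f 2 1 4
f 2 4 3
f 4 1 5
f 4 5 3
f 5 1 6
f 5 6 3
f 6 1 7
f 6 7 3
f 7 1 8
f 7 8 3
f 8 1 9
f 8 9 3
f 9 1 10
f 9 10 3
f 10 1 11
f 10 11 3
f 11 1 12
f 11 12 3
f 12 1 13
f 12 13 3
f 13 1 14
f 13 14 3
f 14 1 2
f 14 2 3
f 16 15 19
f 16 19 17
f 17 19 20
f 17 20 18
f 19 15 21
f 19 21 20
f 20 21 22
f 20 22 18
f 21 15 23
f 21 23 22
f 22 23 24
f 22 24 18
f 23 15 25
f 23 25 24
f 24 25 26
f 24 26 18
f 25 15 27
f 25 27 26
f 26 27 28
f 26 28 18
f 27 15 29
f 27 29 28
f 28 29 30
f 28 30 18
f 29 15 31
f 29 31 30
f 30 31 32
f 30 32 18
f 31 15 16
f 31 16 32
f 32 16 17
f 32 17 18
f 33 70 49
f 70 44 73
f 49 73 38
f 70 73 49
f 33 49 45
f 49 38 50
f 45 50 34
f 49 50 45
f 33 45 54
f 45 34 55
f 54 55 40
f 45 55 54
f 33 54 66
f 54 40 69
f 66 69 43
f 54 69 66
f 33 66 70
f 66 43 74
f 70 74 44
f 66 74 70
f 34 50 61
f 50 38 64
f 61 64 42
f 50 64 61
f 38 73 51
f 73 44 72
f 51 72 37
f 73 72 51
f 44 74 71
f 74 43 67
f 71 67 35
f 74 67 71
f 43 69 68
f 69 40 56
f 68 56 39
f 69 56 68
f 40 55 60
f 55 34 57
f 60 57 41
f 55 57 60
f 36 62 48
f 62 42 63
f 48 63 37
f 62 63 48
f 36 48 46
f 48 37 47
f 46 47 35
f 48 47 46
f 36 46 53
f 46 35 52
f 53 52 39
f 46 52 53
f 36 53 58
f 53 39 59
f 58 59 41
f 53 59 58
f 36 58 62
f 58 41 65
f 62 65 42
f 58 65 62
f 37 63 51
f 63 42 64
f 51 64 38
f 63 64 51
f 35 47 71
f 47 37 72
f 71 72 44
f 47 72 71
f 39 52 68
f 52 35 67
f 68 67 43
f 52 67 68
f 41 59 60
f 59 39 56
f 60 56 40
f 59 56 60
f 42 65 61
f 65 41 57
f 61 57 34
f 65 57 61
f 76 75 79
f 76 79 77
f 77 79 80
f 77 80 78
f 79 75 81
f 79 81 80
f 80 81 82
f 80 82 78
f 81 75 83
f 81 83 82
f 82 83 84
f 82 84 78
f 83 75 85
f 83 85 84
f 84 85 86
f 84 86 78
f 85 75 87
f 85 87 86
f 86 87 88
f 86 88 78
f 87 75 89
f 87 89 88
f 88 89 90
f 88 90 78
f 89 75 91
f 89 91 90
f 90 91 92
f 90 92 78
f 91 75 93
f 91 93 92
f 92 93 94
f 92 94 78
f 93 75 95
f 93 95 94
f 94 95 96
f 94 96 78
f 95 75 97
f 95 97 96
f 96 97 98
f 96 98 78
f 97 75 99
f 97 99 98
f 98 99 100
f 98 100 78
f 99 75 101
f 99 101 100
f 100 101 102
f 100 102 78
f 101 75 103
f 101 103 102
f 102 103 104
f 102 104 78
f 103 75 105
f 103 105 104
f 104 105 106
f 104 106 78
f 105 75 76
f 105 76 106
f 106 76 77
f 106 77 78
f 108 107 110
f 108 110 109
f 110 107 111
f 110 111 109
f 111 107 112
f 111 112 109
f 112 107 113
f 112 113 109
f 113 107 114
f 113 114 109
f 114 107 115
f 114 115 109
f 115 107 116
f 115 116 109
f 116 107 108
f 116 108 109



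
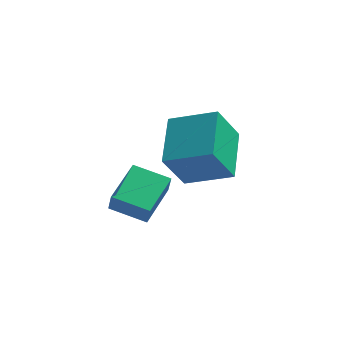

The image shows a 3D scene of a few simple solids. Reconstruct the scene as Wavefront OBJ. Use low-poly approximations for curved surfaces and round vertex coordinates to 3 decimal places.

v -1.708 1.046 -2.483
v -2.385 0.456 -0.957
v -1.782 3.014 -1.755
v -2.459 2.425 -0.229
v 0.019 0.855 -1.791
v -0.658 0.266 -0.265
v -0.055 2.824 -1.063
v -0.732 2.234 0.463
v -3.774 -2.027 -1.559
v -3.635 -2.274 -0.778
v -3.314 -0.435 -1.136
v -3.175 -0.682 -0.356
v -2.465 -2.318 -1.884
v -2.326 -2.565 -1.104
v -2.005 -0.726 -1.462
v -1.866 -0.973 -0.681
f 2 4 1
f 5 2 1
f 1 4 3
f 3 5 1
f 2 8 4
f 6 2 5
f 6 8 2
f 4 8 3
f 7 5 3
f 3 8 7
f 7 6 5
f 8 6 7
f 10 12 9
f 13 10 9
f 9 12 11
f 11 13 9
f 10 16 12
f 14 10 13
f 14 16 10
f 12 16 11
f 15 13 11
f 11 16 15
f 15 14 13
f 16 14 15



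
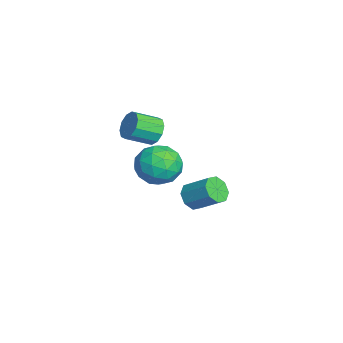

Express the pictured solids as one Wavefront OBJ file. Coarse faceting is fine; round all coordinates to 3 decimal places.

v 2.707 1.103 1.178
v 3.651 0.75 1.766
v 1.609 0.09 2.334
v 2.553 -0.263 2.922
v 2.21 0.851 2.983
v 2.889 1.477 2.269
v 2.371 -0.637 1.831
v 3.05 -0.011 1.117
v 3.444 -0.326 2.17
v 3.344 0.594 2.882
v 1.916 0.246 1.218
v 1.816 1.166 1.93
v 3.276 1.015 1.371
v 1.984 -0.175 2.729
v 1.783 0.48 2.765
v 2.338 0.272 3.111
v 2.828 1.443 1.666
v 3.383 1.235 2.012
v 2.536 1.295 2.727
v 1.877 -0.395 2.088
v 2.432 -0.603 2.434
v 2.922 0.568 0.989
v 3.477 0.36 1.335
v 2.724 -0.455 1.373
v 3.708 0.175 1.954
v 3.063 -0.42 2.633
v 2.956 -0.64 1.992
v 3.355 -0.272 1.572
v 3.65 0.716 2.372
v 3.005 0.121 3.051
v 2.803 0.776 3.087
v 3.202 1.144 2.667
v 3.528 0.084 2.609
v 2.255 0.719 1.049
v 1.61 0.124 1.728
v 2.058 -0.304 1.433
v 2.457 0.064 1.013
v 2.197 1.26 1.467
v 1.552 0.665 2.146
v 1.905 1.112 2.528
v 2.304 1.48 2.108
v 1.732 0.756 1.491
v -3.199 0.605 0.639
v -2.658 0.422 0.036
v -2.341 -0.828 0.699
v -2.881 -0.645 1.301
v -2.407 0.68 0.401
v -2.09 -0.57 1.064
v -2.458 0.909 0.857
v -2.141 -0.341 1.52
v -2.792 1.022 1.23
v -2.475 -0.228 1.893
v -3.281 0.976 1.377
v -2.964 -0.274 2.04
v -3.739 0.788 1.241
v -3.422 -0.462 1.904
v -3.99 0.53 0.876
v -3.673 -0.72 1.539
v -3.939 0.301 0.42
v -3.622 -0.949 1.083
v -3.605 0.188 0.047
v -3.288 -1.062 0.71
v -3.116 0.234 -0.1
v -2.799 -1.016 0.563
v -0.6 2.186 -2.312
v 0.069 1.766 -2.325
v 0.77 2.855 -1.402
v 0.1 3.274 -1.388
v 0.039 2.168 -2.776
v 0.739 3.256 -1.852
v -0.366 2.58 -2.955
v 0.335 3.669 -2.031
v -0.908 2.762 -2.757
v -0.207 3.85 -1.833
v -1.27 2.605 -2.298
v -0.569 3.694 -1.375
v -1.239 2.204 -1.848
v -0.539 3.292 -0.924
v -0.835 1.791 -1.669
v -0.134 2.88 -0.745
v -0.293 1.61 -1.867
v 0.408 2.698 -0.943
f 1 38 17
f 38 12 41
f 17 41 6
f 38 41 17
f 1 17 13
f 17 6 18
f 13 18 2
f 17 18 13
f 1 13 22
f 13 2 23
f 22 23 8
f 13 23 22
f 1 22 34
f 22 8 37
f 34 37 11
f 22 37 34
f 1 34 38
f 34 11 42
f 38 42 12
f 34 42 38
f 2 18 29
f 18 6 32
f 29 32 10
f 18 32 29
f 6 41 19
f 41 12 40
f 19 40 5
f 41 40 19
f 12 42 39
f 42 11 35
f 39 35 3
f 42 35 39
f 11 37 36
f 37 8 24
f 36 24 7
f 37 24 36
f 8 23 28
f 23 2 25
f 28 25 9
f 23 25 28
f 4 30 16
f 30 10 31
f 16 31 5
f 30 31 16
f 4 16 14
f 16 5 15
f 14 15 3
f 16 15 14
f 4 14 21
f 14 3 20
f 21 20 7
f 14 20 21
f 4 21 26
f 21 7 27
f 26 27 9
f 21 27 26
f 4 26 30
f 26 9 33
f 30 33 10
f 26 33 30
f 5 31 19
f 31 10 32
f 19 32 6
f 31 32 19
f 3 15 39
f 15 5 40
f 39 40 12
f 15 40 39
f 7 20 36
f 20 3 35
f 36 35 11
f 20 35 36
f 9 27 28
f 27 7 24
f 28 24 8
f 27 24 28
f 10 33 29
f 33 9 25
f 29 25 2
f 33 25 29
f 44 43 47
f 44 47 45
f 45 47 48
f 45 48 46
f 47 43 49
f 47 49 48
f 48 49 50
f 48 50 46
f 49 43 51
f 49 51 50
f 50 51 52
f 50 52 46
f 51 43 53
f 51 53 52
f 52 53 54
f 52 54 46
f 53 43 55
f 53 55 54
f 54 55 56
f 54 56 46
f 55 43 57
f 55 57 56
f 56 57 58
f 56 58 46
f 57 43 59
f 57 59 58
f 58 59 60
f 58 60 46
f 59 43 61
f 59 61 60
f 60 61 62
f 60 62 46
f 61 43 63
f 61 63 62
f 62 63 64
f 62 64 46
f 63 43 44
f 63 44 64
f 64 44 45
f 64 45 46
f 66 65 69
f 66 69 67
f 67 69 70
f 67 70 68
f 69 65 71
f 69 71 70
f 70 71 72
f 70 72 68
f 71 65 73
f 71 73 72
f 72 73 74
f 72 74 68
f 73 65 75
f 73 75 74
f 74 75 76
f 74 76 68
f 75 65 77
f 75 77 76
f 76 77 78
f 76 78 68
f 77 65 79
f 77 79 78
f 78 79 80
f 78 80 68
f 79 65 81
f 79 81 80
f 80 81 82
f 80 82 68
f 81 65 66
f 81 66 82
f 82 66 67
f 82 67 68



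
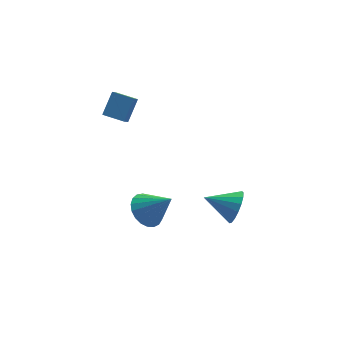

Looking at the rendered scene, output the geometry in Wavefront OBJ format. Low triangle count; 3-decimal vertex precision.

v -3.936 3.239 2.492
v -3.193 4.028 3.558
v -3.601 3.755 1.877
v -2.858 4.543 2.942
v -2.942 2.457 2.378
v -2.199 3.245 3.443
v -2.607 2.972 1.762
v -1.864 3.761 2.828
v 2.087 -1.717 -2.463
v 2.567 -1.398 -1.585
v 0.493 -1.043 -1.837
v 2.611 -1.005 -1.896
v 2.535 -0.776 -2.336
v 2.356 -0.762 -2.806
v 2.116 -0.966 -3.197
v 1.869 -1.343 -3.42
v 1.672 -1.806 -3.423
v 1.57 -2.248 -3.207
v 1.587 -2.568 -2.82
v 1.718 -2.693 -2.352
v 1.933 -2.595 -1.908
v 2.184 -2.296 -1.592
v 2.413 -1.863 -1.476
v -3.191 -3.327 0.461
v -2.521 -2.515 0.336
v -2.069 -4.033 1.879
v -2.802 -2.357 0.637
v -3.15 -2.367 0.908
v -3.505 -2.543 1.101
v -3.806 -2.854 1.183
v -4 -3.248 1.141
v -4.054 -3.655 0.981
v -3.959 -4.006 0.732
v -3.731 -4.239 0.435
v -3.41 -4.314 0.143
v -3.05 -4.219 -0.094
v -2.715 -3.97 -0.235
v -2.462 -3.61 -0.255
v -2.335 -3.2 -0.152
v -2.356 -2.813 0.057
f 2 4 1
f 5 2 1
f 1 4 3
f 3 5 1
f 2 8 4
f 6 2 5
f 6 8 2
f 4 8 3
f 7 5 3
f 3 8 7
f 7 6 5
f 8 6 7
f 10 9 12
f 10 12 11
f 12 9 13
f 12 13 11
f 13 9 14
f 13 14 11
f 14 9 15
f 14 15 11
f 15 9 16
f 15 16 11
f 16 9 17
f 16 17 11
f 17 9 18
f 17 18 11
f 18 9 19
f 18 19 11
f 19 9 20
f 19 20 11
f 20 9 21
f 20 21 11
f 21 9 22
f 21 22 11
f 22 9 23
f 22 23 11
f 23 9 10
f 23 10 11
f 25 24 27
f 25 27 26
f 27 24 28
f 27 28 26
f 28 24 29
f 28 29 26
f 29 24 30
f 29 30 26
f 30 24 31
f 30 31 26
f 31 24 32
f 31 32 26
f 32 24 33
f 32 33 26
f 33 24 34
f 33 34 26
f 34 24 35
f 34 35 26
f 35 24 36
f 35 36 26
f 36 24 37
f 36 37 26
f 37 24 38
f 37 38 26
f 38 24 39
f 38 39 26
f 39 24 40
f 39 40 26
f 40 24 25
f 40 25 26



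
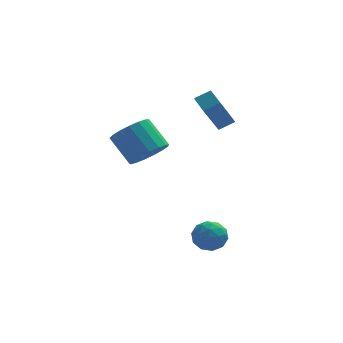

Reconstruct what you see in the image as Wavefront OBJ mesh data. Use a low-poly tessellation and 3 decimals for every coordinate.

v 0.735 -2.121 -2.078
v 1.492 -1.786 -2.151
v 1.268 -3.194 -1.469
v 2.025 -2.859 -1.542
v 1.469 -2.52 -1.026
v 1.14 -1.857 -1.403
v 1.62 -3.123 -2.217
v 1.291 -2.46 -2.594
v 2.039 -2.406 -2.237
v 1.946 -2.033 -1.501
v 0.814 -2.947 -2.119
v 0.721 -2.574 -1.383
v 1.067 -1.859 -2.168
v 1.693 -3.121 -1.452
v 1.366 -2.921 -1.148
v 1.811 -2.725 -1.191
v 0.86 -1.901 -1.728
v 1.305 -1.705 -1.771
v 1.291 -2.136 -1.109
v 1.455 -3.275 -1.849
v 1.9 -3.079 -1.892
v 0.949 -2.255 -2.429
v 1.394 -2.059 -2.472
v 1.469 -2.844 -2.511
v 1.833 -2.027 -2.262
v 2.146 -2.657 -1.903
v 1.909 -2.812 -2.301
v 1.715 -2.423 -2.522
v 1.778 -1.808 -1.829
v 2.091 -2.439 -1.47
v 1.765 -2.239 -1.167
v 1.571 -1.85 -1.389
v 2.1 -2.172 -1.879
v 0.669 -2.541 -2.15
v 0.982 -3.172 -1.791
v 1.189 -3.13 -2.231
v 0.995 -2.741 -2.453
v 0.614 -2.323 -1.717
v 0.927 -2.953 -1.358
v 1.045 -2.557 -1.098
v 0.851 -2.168 -1.319
v 0.66 -2.808 -1.741
v -0.898 2.185 0.74
v -0.518 1.581 1.483
v -1.342 2.492 2.644
v -1.722 3.095 1.9
v -0.183 1.94 1.439
v -1.007 2.851 2.6
v -0.011 2.355 1.235
v -0.836 3.265 2.396
v -0.043 2.731 0.918
v -0.867 3.641 2.079
v -0.271 2.982 0.56
v -1.095 3.892 1.721
v -0.642 3.05 0.243
v -1.466 3.96 1.404
v -1.072 2.92 0.039
v -1.896 3.831 1.2
v -1.462 2.622 -0.003
v -2.286 3.532 1.157
v -1.723 2.223 0.124
v -2.547 3.134 1.285
v -1.795 1.816 0.392
v -2.619 2.726 1.553
v -1.661 1.493 0.74
v -2.485 2.404 1.901
v -1.353 1.329 1.088
v -2.177 2.239 2.249
v -0.94 1.361 1.356
v -1.764 2.271 2.517
v 1.427 1.674 3.648
v 2.166 1.789 4.053
v 1.107 2.574 3.977
v 1.845 2.689 4.382
v 2.195 2.551 1.998
v 2.933 2.666 2.403
v 1.874 3.451 2.327
v 2.613 3.566 2.732
f 1 38 17
f 38 12 41
f 17 41 6
f 38 41 17
f 1 17 13
f 17 6 18
f 13 18 2
f 17 18 13
f 1 13 22
f 13 2 23
f 22 23 8
f 13 23 22
f 1 22 34
f 22 8 37
f 34 37 11
f 22 37 34
f 1 34 38
f 34 11 42
f 38 42 12
f 34 42 38
f 2 18 29
f 18 6 32
f 29 32 10
f 18 32 29
f 6 41 19
f 41 12 40
f 19 40 5
f 41 40 19
f 12 42 39
f 42 11 35
f 39 35 3
f 42 35 39
f 11 37 36
f 37 8 24
f 36 24 7
f 37 24 36
f 8 23 28
f 23 2 25
f 28 25 9
f 23 25 28
f 4 30 16
f 30 10 31
f 16 31 5
f 30 31 16
f 4 16 14
f 16 5 15
f 14 15 3
f 16 15 14
f 4 14 21
f 14 3 20
f 21 20 7
f 14 20 21
f 4 21 26
f 21 7 27
f 26 27 9
f 21 27 26
f 4 26 30
f 26 9 33
f 30 33 10
f 26 33 30
f 5 31 19
f 31 10 32
f 19 32 6
f 31 32 19
f 3 15 39
f 15 5 40
f 39 40 12
f 15 40 39
f 7 20 36
f 20 3 35
f 36 35 11
f 20 35 36
f 9 27 28
f 27 7 24
f 28 24 8
f 27 24 28
f 10 33 29
f 33 9 25
f 29 25 2
f 33 25 29
f 44 43 47
f 44 47 45
f 45 47 48
f 45 48 46
f 47 43 49
f 47 49 48
f 48 49 50
f 48 50 46
f 49 43 51
f 49 51 50
f 50 51 52
f 50 52 46
f 51 43 53
f 51 53 52
f 52 53 54
f 52 54 46
f 53 43 55
f 53 55 54
f 54 55 56
f 54 56 46
f 55 43 57
f 55 57 56
f 56 57 58
f 56 58 46
f 57 43 59
f 57 59 58
f 58 59 60
f 58 60 46
f 59 43 61
f 59 61 60
f 60 61 62
f 60 62 46
f 61 43 63
f 61 63 62
f 62 63 64
f 62 64 46
f 63 43 65
f 63 65 64
f 64 65 66
f 64 66 46
f 65 43 67
f 65 67 66
f 66 67 68
f 66 68 46
f 67 43 69
f 67 69 68
f 68 69 70
f 68 70 46
f 69 43 44
f 69 44 70
f 70 44 45
f 70 45 46
f 72 74 71
f 75 72 71
f 71 74 73
f 73 75 71
f 72 78 74
f 76 72 75
f 76 78 72
f 74 78 73
f 77 75 73
f 73 78 77
f 77 76 75
f 78 76 77



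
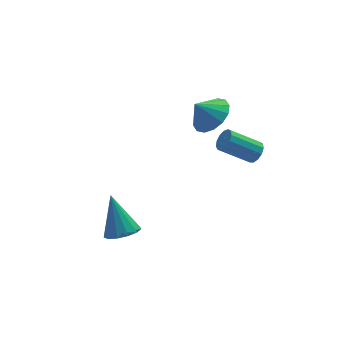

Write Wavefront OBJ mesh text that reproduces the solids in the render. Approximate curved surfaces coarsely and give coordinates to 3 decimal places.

v -1.599 1.591 -4.031
v -0.893 1.399 -3.827
v -1.761 2.589 -2.529
v -0.858 1.756 -4.06
v -1.058 2.061 -4.284
v -1.43 2.217 -4.428
v -1.856 2.174 -4.446
v -2.2 1.946 -4.332
v -2.353 1.606 -4.122
v -2.267 1.261 -3.883
v -1.969 1.021 -3.692
v -1.553 0.962 -3.608
v -1.152 1.103 -3.658
v 2.591 3.345 0.572
v 3.1 4.039 0.87
v 1.949 3.475 1.368
v 2.782 4.235 0.582
v 2.414 4.192 0.291
v 2.093 3.923 0.076
v 1.905 3.499 -0.006
v 1.902 3.034 0.067
v 2.082 2.652 0.275
v 2.399 2.456 0.563
v 2.768 2.498 0.853
v 3.089 2.767 1.069
v 3.276 3.191 1.151
v 3.28 3.657 1.078
v 3.863 1.714 -0.66
v 4.099 1.506 -0.258
v 2.893 1.839 0.622
v 2.657 2.046 0.22
v 4.173 1.784 -0.261
v 2.967 2.116 0.619
v 4.149 2.039 -0.391
v 2.943 2.372 0.489
v 4.034 2.191 -0.606
v 2.828 2.524 0.274
v 3.865 2.192 -0.838
v 2.659 2.524 0.042
v 3.695 2.04 -1.014
v 2.489 2.373 -0.134
v 3.579 1.785 -1.077
v 2.372 2.118 -0.197
v 3.552 1.508 -1.008
v 2.346 1.84 -0.128
v 3.625 1.295 -0.829
v 2.419 1.628 0.052
v 3.773 1.216 -0.596
v 2.567 1.549 0.285
v 3.95 1.294 -0.383
v 2.743 1.627 0.497
f 2 1 4
f 2 4 3
f 4 1 5
f 4 5 3
f 5 1 6
f 5 6 3
f 6 1 7
f 6 7 3
f 7 1 8
f 7 8 3
f 8 1 9
f 8 9 3
f 9 1 10
f 9 10 3
f 10 1 11
f 10 11 3
f 11 1 12
f 11 12 3
f 12 1 13
f 12 13 3
f 13 1 2
f 13 2 3
f 15 14 17
f 15 17 16
f 17 14 18
f 17 18 16
f 18 14 19
f 18 19 16
f 19 14 20
f 19 20 16
f 20 14 21
f 20 21 16
f 21 14 22
f 21 22 16
f 22 14 23
f 22 23 16
f 23 14 24
f 23 24 16
f 24 14 25
f 24 25 16
f 25 14 26
f 25 26 16
f 26 14 27
f 26 27 16
f 27 14 15
f 27 15 16
f 29 28 32
f 29 32 30
f 30 32 33
f 30 33 31
f 32 28 34
f 32 34 33
f 33 34 35
f 33 35 31
f 34 28 36
f 34 36 35
f 35 36 37
f 35 37 31
f 36 28 38
f 36 38 37
f 37 38 39
f 37 39 31
f 38 28 40
f 38 40 39
f 39 40 41
f 39 41 31
f 40 28 42
f 40 42 41
f 41 42 43
f 41 43 31
f 42 28 44
f 42 44 43
f 43 44 45
f 43 45 31
f 44 28 46
f 44 46 45
f 45 46 47
f 45 47 31
f 46 28 48
f 46 48 47
f 47 48 49
f 47 49 31
f 48 28 50
f 48 50 49
f 49 50 51
f 49 51 31
f 50 28 29
f 50 29 51
f 51 29 30
f 51 30 31



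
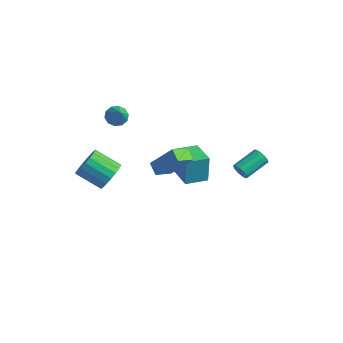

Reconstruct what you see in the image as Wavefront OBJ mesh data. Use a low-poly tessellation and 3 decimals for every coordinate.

v -1.491 1.414 -2.711
v -1.714 0.278 -2.19
v -2.201 1.754 -2.274
v -2.424 0.617 -1.753
v -0.236 1.923 -1.067
v -0.459 0.786 -0.546
v -0.946 2.262 -0.63
v -1.169 1.126 -0.109
v 3.171 1.914 -0.187
v 3.513 2.007 -0.646
v 3.812 3.539 -0.111
v 3.469 3.446 0.347
v 3.212 2.097 -0.736
v 3.511 3.629 -0.201
v 2.898 2.129 -0.652
v 3.197 3.661 -0.117
v 2.671 2.093 -0.42
v 2.969 3.625 0.114
v 2.602 1.999 -0.115
v 2.9 3.532 0.42
v 2.714 1.879 0.168
v 3.012 3.411 0.703
v 2.971 1.77 0.338
v 3.269 3.302 0.872
v 3.291 1.706 0.341
v 3.59 3.238 0.875
v 3.574 1.709 0.176
v 3.872 3.241 0.711
v 3.728 1.776 -0.104
v 4.026 3.308 0.431
v 3.706 1.888 -0.41
v 4.004 3.42 0.124
v -3.758 -0.693 2.68
v -3.187 -0.415 2.385
v -2.862 -1.307 3.84
v -3.349 -0.126 2.663
v -3.667 -0.053 2.948
v -4.02 -0.225 3.129
v -4.273 -0.575 3.14
v -4.33 -0.971 2.974
v -4.168 -1.261 2.696
v -3.85 -1.333 2.412
v -3.497 -1.162 2.23
v -3.244 -0.811 2.22
v -2.135 -3.052 -0.288
v -1.588 -3.254 0.499
v -3.037 -3.769 1.375
v -3.585 -3.568 0.588
v -1.698 -2.837 0.562
v -3.147 -3.352 1.438
v -1.895 -2.462 0.457
v -3.344 -2.978 1.333
v -2.14 -2.205 0.204
v -3.589 -2.72 1.08
v -2.383 -2.115 -0.147
v -3.833 -2.63 0.729
v -2.578 -2.211 -0.525
v -4.027 -2.726 0.351
v -2.685 -2.473 -0.856
v -4.134 -2.989 0.019
v -2.683 -2.851 -1.075
v -4.132 -3.366 -0.199
v -2.573 -3.268 -1.138
v -4.022 -3.783 -0.262
v -2.376 -3.642 -1.033
v -3.825 -4.158 -0.157
v -2.131 -3.9 -0.78
v -3.58 -4.415 0.096
v -1.887 -3.99 -0.429
v -3.337 -4.505 0.447
v -1.693 -3.894 -0.051
v -3.142 -4.409 0.825
v -1.586 -3.631 0.281
v -3.035 -4.147 1.156
v -3.053 3.481 -4.776
v -3.164 3.734 -2.957
v -2.376 4.767 -4.914
v -2.486 5.02 -3.095
v -1.454 2.66 -4.565
v -1.564 2.913 -2.746
v -0.776 3.946 -4.703
v -0.887 4.199 -2.884
f 2 4 1
f 5 2 1
f 1 4 3
f 3 5 1
f 2 8 4
f 6 2 5
f 6 8 2
f 4 8 3
f 7 5 3
f 3 8 7
f 7 6 5
f 8 6 7
f 10 9 13
f 10 13 11
f 11 13 14
f 11 14 12
f 13 9 15
f 13 15 14
f 14 15 16
f 14 16 12
f 15 9 17
f 15 17 16
f 16 17 18
f 16 18 12
f 17 9 19
f 17 19 18
f 18 19 20
f 18 20 12
f 19 9 21
f 19 21 20
f 20 21 22
f 20 22 12
f 21 9 23
f 21 23 22
f 22 23 24
f 22 24 12
f 23 9 25
f 23 25 24
f 24 25 26
f 24 26 12
f 25 9 27
f 25 27 26
f 26 27 28
f 26 28 12
f 27 9 29
f 27 29 28
f 28 29 30
f 28 30 12
f 29 9 31
f 29 31 30
f 30 31 32
f 30 32 12
f 31 9 10
f 31 10 32
f 32 10 11
f 32 11 12
f 34 33 36
f 34 36 35
f 36 33 37
f 36 37 35
f 37 33 38
f 37 38 35
f 38 33 39
f 38 39 35
f 39 33 40
f 39 40 35
f 40 33 41
f 40 41 35
f 41 33 42
f 41 42 35
f 42 33 43
f 42 43 35
f 43 33 44
f 43 44 35
f 44 33 34
f 44 34 35
f 46 45 49
f 46 49 47
f 47 49 50
f 47 50 48
f 49 45 51
f 49 51 50
f 50 51 52
f 50 52 48
f 51 45 53
f 51 53 52
f 52 53 54
f 52 54 48
f 53 45 55
f 53 55 54
f 54 55 56
f 54 56 48
f 55 45 57
f 55 57 56
f 56 57 58
f 56 58 48
f 57 45 59
f 57 59 58
f 58 59 60
f 58 60 48
f 59 45 61
f 59 61 60
f 60 61 62
f 60 62 48
f 61 45 63
f 61 63 62
f 62 63 64
f 62 64 48
f 63 45 65
f 63 65 64
f 64 65 66
f 64 66 48
f 65 45 67
f 65 67 66
f 66 67 68
f 66 68 48
f 67 45 69
f 67 69 68
f 68 69 70
f 68 70 48
f 69 45 71
f 69 71 70
f 70 71 72
f 70 72 48
f 71 45 73
f 71 73 72
f 72 73 74
f 72 74 48
f 73 45 46
f 73 46 74
f 74 46 47
f 74 47 48
f 76 78 75
f 79 76 75
f 75 78 77
f 77 79 75
f 76 82 78
f 80 76 79
f 80 82 76
f 78 82 77
f 81 79 77
f 77 82 81
f 81 80 79
f 82 80 81



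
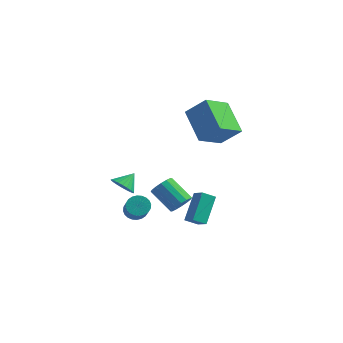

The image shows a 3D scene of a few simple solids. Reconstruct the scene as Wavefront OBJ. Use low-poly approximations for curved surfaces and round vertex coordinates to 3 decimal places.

v 0.755 -3.004 -1.053
v 1.045 -3.503 -0.606
v 1.045 -2.256 -0.407
v 1.267 -3.443 -0.774
v 1.411 -3.317 -0.984
v 1.455 -3.143 -1.206
v 1.393 -2.948 -1.404
v 1.234 -2.762 -1.548
v 1.002 -2.612 -1.617
v 0.732 -2.522 -1.601
v 0.466 -2.505 -1.501
v 0.244 -2.564 -1.333
v 0.099 -2.691 -1.122
v 0.055 -2.865 -0.901
v 0.117 -3.06 -0.703
v 0.277 -3.246 -0.558
v 0.509 -3.396 -0.489
v 0.779 -3.486 -0.506
v 3.037 -0.544 -4.319
v 3.715 -0.934 -3.874
v 2.935 0.766 -3.018
v 3.613 0.376 -2.572
v 3.587 -0.076 -4.748
v 4.265 -0.466 -4.302
v 3.485 1.234 -3.446
v 4.163 0.844 -3.001
v 4.03 1.663 0.594
v 3.492 0.164 1.41
v 2.665 2.808 1.797
v 2.127 1.309 2.614
v 5.133 1.851 1.666
v 4.595 0.352 2.483
v 3.768 2.996 2.87
v 3.23 1.497 3.686
v 2.021 1.128 -4.362
v 2.463 1.314 -3.825
v 1.121 1.599 -2.821
v 0.679 1.412 -3.358
v 2.393 1.631 -4.008
v 1.052 1.916 -3.003
v 2.224 1.814 -4.285
v 0.883 2.099 -3.28
v 2.001 1.813 -4.583
v 0.659 2.097 -3.579
v 1.782 1.628 -4.822
v 0.441 1.912 -3.818
v 1.628 1.309 -4.938
v 0.287 1.594 -3.933
v 1.579 0.941 -4.899
v 0.237 1.226 -3.895
v 1.648 0.624 -4.717
v 0.307 0.909 -3.712
v 1.817 0.441 -4.44
v 0.476 0.726 -3.435
v 2.041 0.443 -4.141
v 0.699 0.727 -3.137
v 2.259 0.628 -3.902
v 0.918 0.912 -2.898
v 2.413 0.946 -3.787
v 1.072 1.231 -2.782
v 0.271 -0.723 -4.226
v 0.72 -0.89 -4.68
v 1.478 -1.984 -3.527
v 1.029 -1.817 -3.074
v 0.836 -0.69 -4.566
v 1.594 -1.784 -3.414
v 0.866 -0.495 -4.401
v 1.623 -1.589 -3.248
v 0.805 -0.335 -4.208
v 1.562 -1.428 -3.056
v 0.663 -0.234 -4.019
v 1.42 -1.327 -2.867
v 0.461 -0.207 -3.861
v 1.218 -1.301 -2.709
v 0.23 -0.259 -3.759
v 0.988 -1.352 -2.606
v 0.006 -0.382 -3.728
v 0.763 -1.475 -2.575
v -0.178 -0.556 -3.773
v 0.58 -1.65 -2.62
v -0.294 -0.756 -3.886
v 0.464 -1.85 -2.734
v -0.323 -0.951 -4.052
v 0.434 -2.045 -2.899
v -0.262 -1.112 -4.244
v 0.495 -2.205 -3.092
v -0.12 -1.213 -4.433
v 0.637 -2.306 -3.281
v 0.082 -1.239 -4.591
v 0.839 -2.333 -3.439
v 0.312 -1.188 -4.694
v 1.07 -2.281 -3.541
v 0.537 -1.065 -4.725
v 1.294 -2.158 -3.572
f 2 1 4
f 2 4 3
f 4 1 5
f 4 5 3
f 5 1 6
f 5 6 3
f 6 1 7
f 6 7 3
f 7 1 8
f 7 8 3
f 8 1 9
f 8 9 3
f 9 1 10
f 9 10 3
f 10 1 11
f 10 11 3
f 11 1 12
f 11 12 3
f 12 1 13
f 12 13 3
f 13 1 14
f 13 14 3
f 14 1 15
f 14 15 3
f 15 1 16
f 15 16 3
f 16 1 17
f 16 17 3
f 17 1 18
f 17 18 3
f 18 1 2
f 18 2 3
f 20 22 19
f 23 20 19
f 19 22 21
f 21 23 19
f 20 26 22
f 24 20 23
f 24 26 20
f 22 26 21
f 25 23 21
f 21 26 25
f 25 24 23
f 26 24 25
f 28 30 27
f 31 28 27
f 27 30 29
f 29 31 27
f 28 34 30
f 32 28 31
f 32 34 28
f 30 34 29
f 33 31 29
f 29 34 33
f 33 32 31
f 34 32 33
f 36 35 39
f 36 39 37
f 37 39 40
f 37 40 38
f 39 35 41
f 39 41 40
f 40 41 42
f 40 42 38
f 41 35 43
f 41 43 42
f 42 43 44
f 42 44 38
f 43 35 45
f 43 45 44
f 44 45 46
f 44 46 38
f 45 35 47
f 45 47 46
f 46 47 48
f 46 48 38
f 47 35 49
f 47 49 48
f 48 49 50
f 48 50 38
f 49 35 51
f 49 51 50
f 50 51 52
f 50 52 38
f 51 35 53
f 51 53 52
f 52 53 54
f 52 54 38
f 53 35 55
f 53 55 54
f 54 55 56
f 54 56 38
f 55 35 57
f 55 57 56
f 56 57 58
f 56 58 38
f 57 35 59
f 57 59 58
f 58 59 60
f 58 60 38
f 59 35 36
f 59 36 60
f 60 36 37
f 60 37 38
f 62 61 65
f 62 65 63
f 63 65 66
f 63 66 64
f 65 61 67
f 65 67 66
f 66 67 68
f 66 68 64
f 67 61 69
f 67 69 68
f 68 69 70
f 68 70 64
f 69 61 71
f 69 71 70
f 70 71 72
f 70 72 64
f 71 61 73
f 71 73 72
f 72 73 74
f 72 74 64
f 73 61 75
f 73 75 74
f 74 75 76
f 74 76 64
f 75 61 77
f 75 77 76
f 76 77 78
f 76 78 64
f 77 61 79
f 77 79 78
f 78 79 80
f 78 80 64
f 79 61 81
f 79 81 80
f 80 81 82
f 80 82 64
f 81 61 83
f 81 83 82
f 82 83 84
f 82 84 64
f 83 61 85
f 83 85 84
f 84 85 86
f 84 86 64
f 85 61 87
f 85 87 86
f 86 87 88
f 86 88 64
f 87 61 89
f 87 89 88
f 88 89 90
f 88 90 64
f 89 61 91
f 89 91 90
f 90 91 92
f 90 92 64
f 91 61 93
f 91 93 92
f 92 93 94
f 92 94 64
f 93 61 62
f 93 62 94
f 94 62 63
f 94 63 64



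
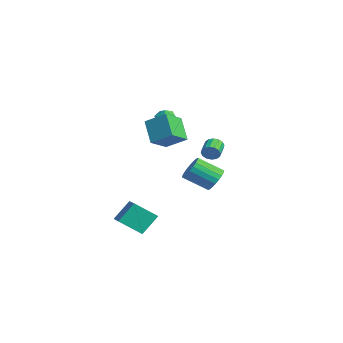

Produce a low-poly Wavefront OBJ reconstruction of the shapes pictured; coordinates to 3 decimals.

v -0.194 -0.01 3.071
v 0.362 -0.556 2.892
v -0.822 -0.884 3.788
v -0.266 -1.43 3.609
v -0.081 -0.811 4.08
v 0.306 -0.271 3.637
v -0.766 -1.169 3.043
v -0.379 -0.629 2.6
v 0.008 -1.272 2.875
v 0.431 -1.051 3.515
v -0.891 -0.389 3.165
v -0.468 -0.168 3.805
v -0.13 2.261 0.042
v 0.178 2.418 0.58
v -0.762 3.036 0.937
v -1.07 2.879 0.398
v 0.254 2.658 0.365
v -0.686 3.276 0.721
v 0.227 2.791 0.063
v -0.712 3.41 0.419
v 0.104 2.783 -0.245
v -0.835 3.401 0.112
v -0.081 2.634 -0.476
v -1.02 3.253 -0.119
v -0.28 2.386 -0.568
v -1.219 3.004 -0.211
v -0.438 2.104 -0.497
v -1.378 2.722 -0.14
v -0.514 1.864 -0.281
v -1.454 2.482 0.075
v -0.488 1.73 0.021
v -1.427 2.349 0.377
v -0.365 1.739 0.328
v -1.304 2.357 0.685
v -0.18 1.887 0.559
v -1.119 2.506 0.916
v 0.019 2.136 0.651
v -0.92 2.754 1.008
v 3.782 1.099 -0.793
v 4.621 0.748 -0.759
v 3.976 -0.691 0.248
v 3.138 -0.339 0.213
v 4.615 0.966 -0.45
v 3.97 -0.472 0.556
v 4.464 1.208 -0.201
v 3.82 -0.23 0.806
v 4.196 1.431 -0.054
v 3.552 -0.007 0.953
v 3.856 1.597 -0.035
v 3.212 0.158 0.972
v 3.504 1.676 -0.147
v 2.859 0.238 0.859
v 3.199 1.656 -0.371
v 2.555 0.218 0.636
v 2.996 1.539 -0.668
v 2.351 0.101 0.339
v 2.928 1.347 -0.986
v 2.284 -0.092 0.02
v 3.008 1.111 -1.272
v 2.364 -0.327 -0.265
v 3.222 0.874 -1.474
v 2.578 -0.565 -0.468
v 3.533 0.675 -1.559
v 2.888 -0.763 -0.552
v 3.887 0.55 -1.511
v 3.242 -0.888 -0.505
v 4.223 0.52 -1.339
v 3.578 -0.919 -0.333
v 4.482 0.589 -1.073
v 3.838 -0.849 -0.067
v 3.016 -1.842 2.078
v 3.785 -3.092 2.81
v 1.795 -1.796 3.44
v 2.564 -3.046 4.172
v 3.936 -0.814 2.868
v 4.705 -2.064 3.6
v 2.715 -0.768 4.23
v 3.484 -2.018 4.962
v 1.178 -4.603 -4.268
v 0.99 -3.523 -2.982
v 1.643 -3.231 -5.353
v 1.456 -2.151 -4.067
v 2.704 -4.809 -3.873
v 2.517 -3.729 -2.587
v 3.17 -3.437 -4.958
v 2.982 -2.357 -3.672
f 1 12 6
f 1 6 2
f 1 2 8
f 1 8 11
f 1 11 12
f 2 6 10
f 6 12 5
f 12 11 3
f 11 8 7
f 8 2 9
f 4 10 5
f 4 5 3
f 4 3 7
f 4 7 9
f 4 9 10
f 5 10 6
f 3 5 12
f 7 3 11
f 9 7 8
f 10 9 2
f 14 13 17
f 14 17 15
f 15 17 18
f 15 18 16
f 17 13 19
f 17 19 18
f 18 19 20
f 18 20 16
f 19 13 21
f 19 21 20
f 20 21 22
f 20 22 16
f 21 13 23
f 21 23 22
f 22 23 24
f 22 24 16
f 23 13 25
f 23 25 24
f 24 25 26
f 24 26 16
f 25 13 27
f 25 27 26
f 26 27 28
f 26 28 16
f 27 13 29
f 27 29 28
f 28 29 30
f 28 30 16
f 29 13 31
f 29 31 30
f 30 31 32
f 30 32 16
f 31 13 33
f 31 33 32
f 32 33 34
f 32 34 16
f 33 13 35
f 33 35 34
f 34 35 36
f 34 36 16
f 35 13 37
f 35 37 36
f 36 37 38
f 36 38 16
f 37 13 14
f 37 14 38
f 38 14 15
f 38 15 16
f 40 39 43
f 40 43 41
f 41 43 44
f 41 44 42
f 43 39 45
f 43 45 44
f 44 45 46
f 44 46 42
f 45 39 47
f 45 47 46
f 46 47 48
f 46 48 42
f 47 39 49
f 47 49 48
f 48 49 50
f 48 50 42
f 49 39 51
f 49 51 50
f 50 51 52
f 50 52 42
f 51 39 53
f 51 53 52
f 52 53 54
f 52 54 42
f 53 39 55
f 53 55 54
f 54 55 56
f 54 56 42
f 55 39 57
f 55 57 56
f 56 57 58
f 56 58 42
f 57 39 59
f 57 59 58
f 58 59 60
f 58 60 42
f 59 39 61
f 59 61 60
f 60 61 62
f 60 62 42
f 61 39 63
f 61 63 62
f 62 63 64
f 62 64 42
f 63 39 65
f 63 65 64
f 64 65 66
f 64 66 42
f 65 39 67
f 65 67 66
f 66 67 68
f 66 68 42
f 67 39 69
f 67 69 68
f 68 69 70
f 68 70 42
f 69 39 40
f 69 40 70
f 70 40 41
f 70 41 42
f 72 74 71
f 75 72 71
f 71 74 73
f 73 75 71
f 72 78 74
f 76 72 75
f 76 78 72
f 74 78 73
f 77 75 73
f 73 78 77
f 77 76 75
f 78 76 77
f 80 82 79
f 83 80 79
f 79 82 81
f 81 83 79
f 80 86 82
f 84 80 83
f 84 86 80
f 82 86 81
f 85 83 81
f 81 86 85
f 85 84 83
f 86 84 85



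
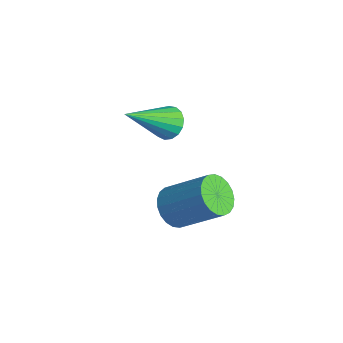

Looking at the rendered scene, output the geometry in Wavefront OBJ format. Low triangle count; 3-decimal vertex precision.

v -2.125 0.276 2.836
v -1.568 0.08 2.566
v -2.035 -1.376 4.224
v -1.477 0.274 2.791
v -1.535 0.469 3.027
v -1.728 0.62 3.218
v -2.013 0.691 3.323
v -2.323 0.668 3.315
v -2.588 0.555 3.198
v -2.747 0.378 2.997
v -2.763 0.177 2.76
v -2.634 -0.001 2.54
v -2.388 -0.115 2.388
v -2.082 -0.14 2.338
v -1.786 -0.07 2.402
v 0.825 -1.226 1.816
v 1.333 -1.792 1.804
v 2.402 -0.859 2.991
v 1.895 -0.294 3.004
v 1.434 -1.608 1.568
v 2.503 -0.675 2.755
v 1.43 -1.358 1.375
v 2.499 -0.425 2.562
v 1.322 -1.085 1.258
v 2.391 -0.152 2.446
v 1.127 -0.837 1.238
v 2.197 0.096 2.425
v 0.881 -0.656 1.318
v 1.95 0.277 2.505
v 0.625 -0.573 1.484
v 1.694 0.36 2.671
v 0.404 -0.604 1.707
v 1.473 0.329 2.894
v 0.255 -0.742 1.95
v 1.324 0.191 3.137
v 0.205 -0.964 2.169
v 1.274 -0.031 3.356
v 0.263 -1.231 2.327
v 1.332 -0.299 3.514
v 0.417 -1.498 2.397
v 1.487 -0.565 3.584
v 0.643 -1.717 2.367
v 1.712 -0.785 3.554
v 0.9 -1.852 2.241
v 1.969 -0.919 3.429
v 1.144 -1.879 2.042
v 2.213 -0.946 3.229
f 2 1 4
f 2 4 3
f 4 1 5
f 4 5 3
f 5 1 6
f 5 6 3
f 6 1 7
f 6 7 3
f 7 1 8
f 7 8 3
f 8 1 9
f 8 9 3
f 9 1 10
f 9 10 3
f 10 1 11
f 10 11 3
f 11 1 12
f 11 12 3
f 12 1 13
f 12 13 3
f 13 1 14
f 13 14 3
f 14 1 15
f 14 15 3
f 15 1 2
f 15 2 3
f 17 16 20
f 17 20 18
f 18 20 21
f 18 21 19
f 20 16 22
f 20 22 21
f 21 22 23
f 21 23 19
f 22 16 24
f 22 24 23
f 23 24 25
f 23 25 19
f 24 16 26
f 24 26 25
f 25 26 27
f 25 27 19
f 26 16 28
f 26 28 27
f 27 28 29
f 27 29 19
f 28 16 30
f 28 30 29
f 29 30 31
f 29 31 19
f 30 16 32
f 30 32 31
f 31 32 33
f 31 33 19
f 32 16 34
f 32 34 33
f 33 34 35
f 33 35 19
f 34 16 36
f 34 36 35
f 35 36 37
f 35 37 19
f 36 16 38
f 36 38 37
f 37 38 39
f 37 39 19
f 38 16 40
f 38 40 39
f 39 40 41
f 39 41 19
f 40 16 42
f 40 42 41
f 41 42 43
f 41 43 19
f 42 16 44
f 42 44 43
f 43 44 45
f 43 45 19
f 44 16 46
f 44 46 45
f 45 46 47
f 45 47 19
f 46 16 17
f 46 17 47
f 47 17 18
f 47 18 19



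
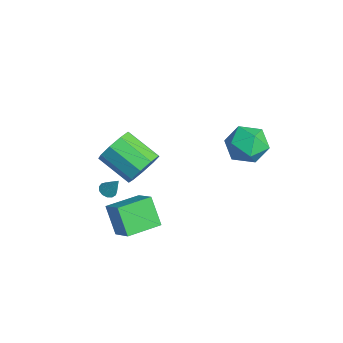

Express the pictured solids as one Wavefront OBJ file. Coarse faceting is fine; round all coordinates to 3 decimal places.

v -0.439 -1.047 0.304
v 0.079 -0.856 1.244
v -1.302 -1.982 2.235
v -1.821 -2.173 1.296
v -0.435 -0.329 1.125
v -1.817 -1.456 2.117
v -0.952 -0.139 0.622
v -2.333 -1.265 1.614
v -1.228 -0.373 -0.03
v -2.61 -1.499 0.962
v -1.136 -0.922 -0.525
v -2.517 -2.049 0.467
v -0.717 -1.53 -0.632
v -2.099 -2.657 0.359
v -0.169 -1.912 -0.302
v -1.55 -3.038 0.69
v 0.253 -1.888 0.313
v -1.128 -3.015 1.304
v 0.351 -1.471 0.923
v -1.03 -2.598 1.915
v -3.69 -2.056 -3.832
v -3.234 -2.225 -3.986
v -3.17 -1.624 -2.768
v -3.258 -1.955 -4.084
v -3.419 -1.718 -4.101
v -3.666 -1.588 -4.033
v -3.92 -1.606 -3.902
v -4.102 -1.767 -3.748
v -4.152 -2.02 -3.62
v -4.056 -2.284 -3.56
v -3.844 -2.476 -3.586
v -3.582 -2.534 -3.69
v -3.355 -2.44 -3.839
v 1.632 4.162 3.67
v 2.671 4.185 3.116
v 1.329 2.395 3.024
v 2.368 2.418 2.47
v 2.328 2.388 3.647
v 2.516 3.48 4.046
v 1.484 3.1 2.094
v 1.672 4.192 2.493
v 2.579 3.529 2.142
v 3.101 3.089 3.101
v 0.899 3.491 3.039
v 1.421 3.051 3.998
v 0.293 -2.746 -3.7
v -0.644 -2.974 -2.263
v -0.15 -0.939 -3.701
v -1.086 -1.168 -2.265
v 1.486 -2.452 -2.875
v 0.55 -2.681 -1.439
v 1.044 -0.646 -2.877
v 0.107 -0.874 -1.44
f 2 1 5
f 2 5 3
f 3 5 6
f 3 6 4
f 5 1 7
f 5 7 6
f 6 7 8
f 6 8 4
f 7 1 9
f 7 9 8
f 8 9 10
f 8 10 4
f 9 1 11
f 9 11 10
f 10 11 12
f 10 12 4
f 11 1 13
f 11 13 12
f 12 13 14
f 12 14 4
f 13 1 15
f 13 15 14
f 14 15 16
f 14 16 4
f 15 1 17
f 15 17 16
f 16 17 18
f 16 18 4
f 17 1 19
f 17 19 18
f 18 19 20
f 18 20 4
f 19 1 2
f 19 2 20
f 20 2 3
f 20 3 4
f 22 21 24
f 22 24 23
f 24 21 25
f 24 25 23
f 25 21 26
f 25 26 23
f 26 21 27
f 26 27 23
f 27 21 28
f 27 28 23
f 28 21 29
f 28 29 23
f 29 21 30
f 29 30 23
f 30 21 31
f 30 31 23
f 31 21 32
f 31 32 23
f 32 21 33
f 32 33 23
f 33 21 22
f 33 22 23
f 34 45 39
f 34 39 35
f 34 35 41
f 34 41 44
f 34 44 45
f 35 39 43
f 39 45 38
f 45 44 36
f 44 41 40
f 41 35 42
f 37 43 38
f 37 38 36
f 37 36 40
f 37 40 42
f 37 42 43
f 38 43 39
f 36 38 45
f 40 36 44
f 42 40 41
f 43 42 35
f 47 49 46
f 50 47 46
f 46 49 48
f 48 50 46
f 47 53 49
f 51 47 50
f 51 53 47
f 49 53 48
f 52 50 48
f 48 53 52
f 52 51 50
f 53 51 52

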